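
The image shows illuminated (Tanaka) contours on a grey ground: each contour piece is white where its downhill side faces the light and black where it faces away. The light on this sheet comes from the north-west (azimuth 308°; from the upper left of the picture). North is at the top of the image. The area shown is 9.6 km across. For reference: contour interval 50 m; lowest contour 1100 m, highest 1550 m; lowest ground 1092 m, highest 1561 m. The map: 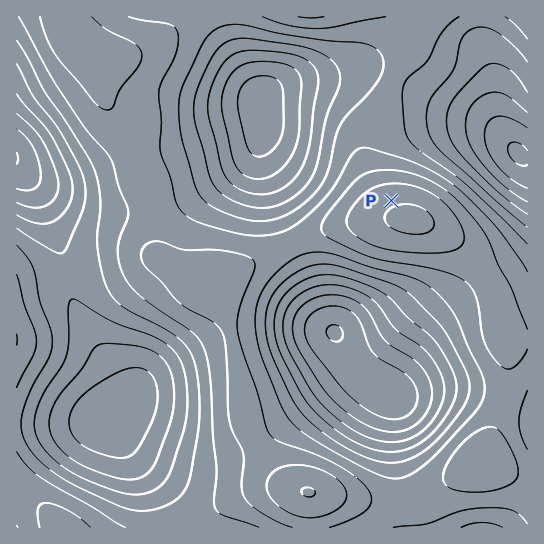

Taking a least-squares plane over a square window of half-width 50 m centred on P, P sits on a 5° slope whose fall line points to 343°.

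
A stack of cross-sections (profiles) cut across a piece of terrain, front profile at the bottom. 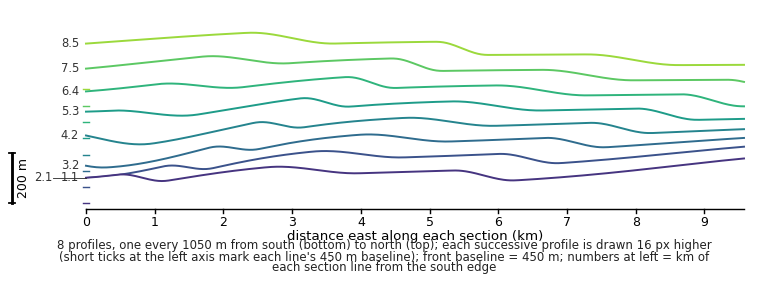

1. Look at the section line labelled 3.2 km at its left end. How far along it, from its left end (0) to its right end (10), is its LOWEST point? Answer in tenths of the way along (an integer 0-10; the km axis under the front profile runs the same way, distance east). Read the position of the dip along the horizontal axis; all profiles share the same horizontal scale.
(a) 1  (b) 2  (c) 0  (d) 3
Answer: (c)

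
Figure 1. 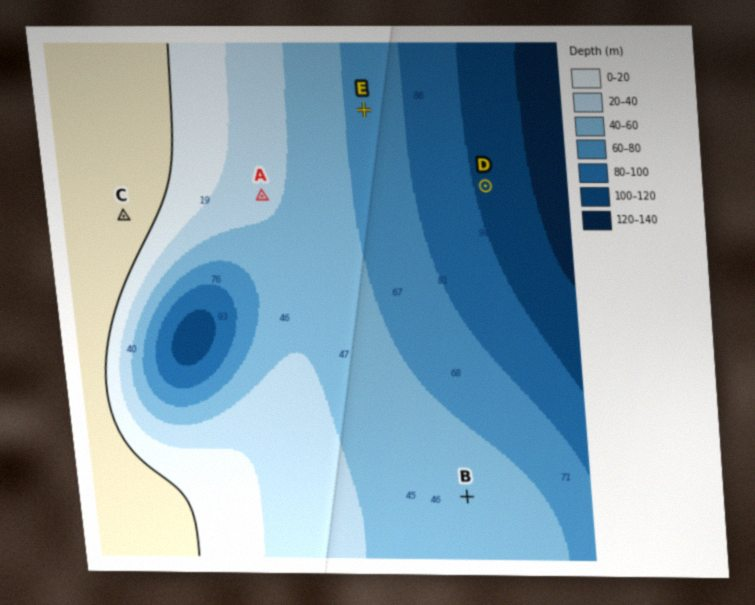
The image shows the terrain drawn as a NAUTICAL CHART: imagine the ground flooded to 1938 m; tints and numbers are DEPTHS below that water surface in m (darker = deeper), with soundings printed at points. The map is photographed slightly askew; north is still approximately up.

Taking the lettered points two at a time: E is below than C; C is above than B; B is below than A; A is above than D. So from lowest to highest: D E B A C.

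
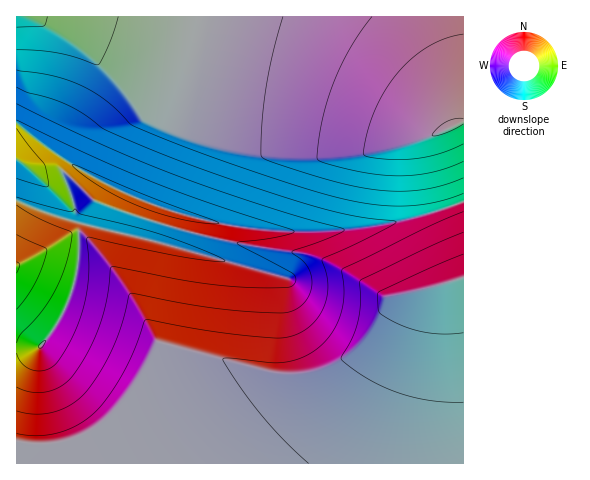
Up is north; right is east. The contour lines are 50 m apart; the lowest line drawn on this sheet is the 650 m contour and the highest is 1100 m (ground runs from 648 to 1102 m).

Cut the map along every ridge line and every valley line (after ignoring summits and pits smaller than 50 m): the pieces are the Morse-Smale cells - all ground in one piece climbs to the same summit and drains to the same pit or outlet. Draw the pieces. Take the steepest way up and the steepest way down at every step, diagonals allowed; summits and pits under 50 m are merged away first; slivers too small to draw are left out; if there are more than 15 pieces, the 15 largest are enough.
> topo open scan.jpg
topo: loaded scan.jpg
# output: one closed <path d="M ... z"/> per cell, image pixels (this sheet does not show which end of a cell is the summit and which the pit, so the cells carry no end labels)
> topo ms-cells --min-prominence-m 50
<path d="M463 202l-31 11-36 9-73 10-38 0-39-4-33-6-45-12-10 32-76-18-3 6 0 27-3 22-16 40-21 28-23 2 0 114 447 1z"/><path d="M463 16l-266 0-5 34-15 56-35 93-4 0-19-8-48-26-6 7-1 6 10 28-1 15 85 21 10-32 45 12 33 6 39 4 38 0 73-10 66-19 2-2z"/><path d="M196 16l-179 0-1 108 60 44 43 23 22 8 29-70 11-34 14-55z"/><path d="M19 202l-3 0 0 146 11 0 12-1 7-7 20-33 12-40 1-37 2-6-39-12z"/><path d="M18 124l-2 1 0 76 26 11 31 9 1-15-10-28 1-6 7-7z"/>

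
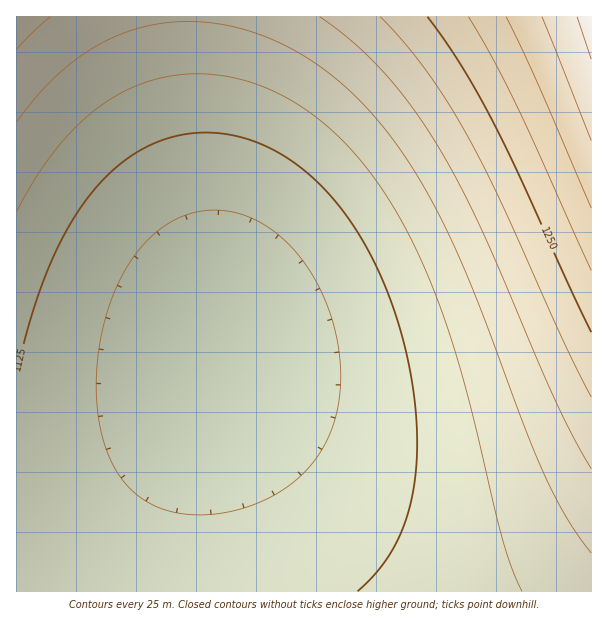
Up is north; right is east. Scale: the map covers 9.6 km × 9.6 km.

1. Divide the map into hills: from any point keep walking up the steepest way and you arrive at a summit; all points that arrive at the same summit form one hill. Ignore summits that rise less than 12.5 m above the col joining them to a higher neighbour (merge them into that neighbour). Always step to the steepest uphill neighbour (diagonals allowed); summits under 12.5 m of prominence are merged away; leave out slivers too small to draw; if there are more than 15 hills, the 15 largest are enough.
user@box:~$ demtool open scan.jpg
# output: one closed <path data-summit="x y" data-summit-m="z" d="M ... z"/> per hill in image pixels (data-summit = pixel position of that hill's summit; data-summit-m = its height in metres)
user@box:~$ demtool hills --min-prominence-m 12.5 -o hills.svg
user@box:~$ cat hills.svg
<path data-summit="591 17" data-summit-m="1360" d="M591 16l-404 1 0 37 6 84 9 74 18 111 2 28-12 27-20 29-15 18-44 41-23 15-28 13-26 8-38 4 1 86 575-1z"/><path data-summit="17 17" data-summit-m="1212" d="M186 16l-170 1 1 488 28-1 35-10 28-13 23-15 16-14 37-38 21-28 13-26 4-9 0-15-20-124-9-74-5-54z"/>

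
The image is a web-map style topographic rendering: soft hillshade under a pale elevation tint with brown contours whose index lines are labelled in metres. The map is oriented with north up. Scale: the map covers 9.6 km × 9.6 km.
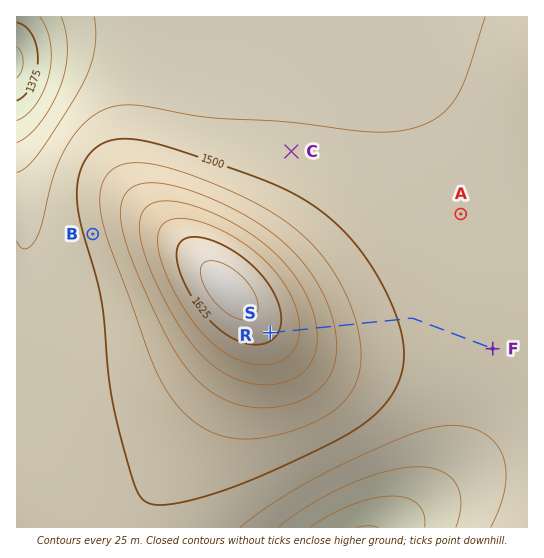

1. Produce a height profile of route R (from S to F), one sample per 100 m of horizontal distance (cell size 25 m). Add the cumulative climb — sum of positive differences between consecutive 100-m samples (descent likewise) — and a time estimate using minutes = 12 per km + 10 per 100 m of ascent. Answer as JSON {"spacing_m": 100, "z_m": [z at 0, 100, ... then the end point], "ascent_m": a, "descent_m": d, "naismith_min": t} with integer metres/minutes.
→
{"spacing_m": 100, "z_m": [1632, 1628, 1623, 1618, 1611, 1604, 1597, 1589, 1581, 1573, 1566, 1558, 1551, 1544, 1538, 1532, 1527, 1522, 1517, 1513, 1510, 1507, 1504, 1502, 1500, 1498, 1497, 1496, 1495, 1494, 1494, 1493, 1493, 1492, 1492, 1492, 1492, 1491, 1491, 1491, 1491, 1491, 1491, 1491], "ascent_m": 0, "descent_m": 141, "naismith_min": 52}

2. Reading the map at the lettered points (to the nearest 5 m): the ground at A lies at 1485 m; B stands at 1510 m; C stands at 1480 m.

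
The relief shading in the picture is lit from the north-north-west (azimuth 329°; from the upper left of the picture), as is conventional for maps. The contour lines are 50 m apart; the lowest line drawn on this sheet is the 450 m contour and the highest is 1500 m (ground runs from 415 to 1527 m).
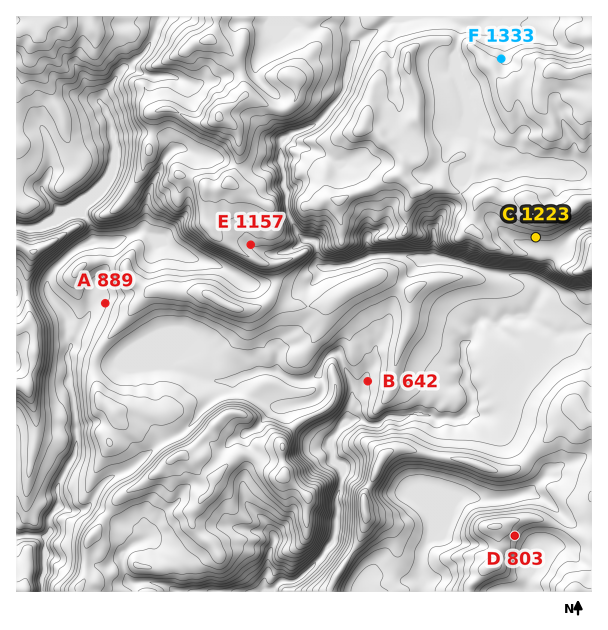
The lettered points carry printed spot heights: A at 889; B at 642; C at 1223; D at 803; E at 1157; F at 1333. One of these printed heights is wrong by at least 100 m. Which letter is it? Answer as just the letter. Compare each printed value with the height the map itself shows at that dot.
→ A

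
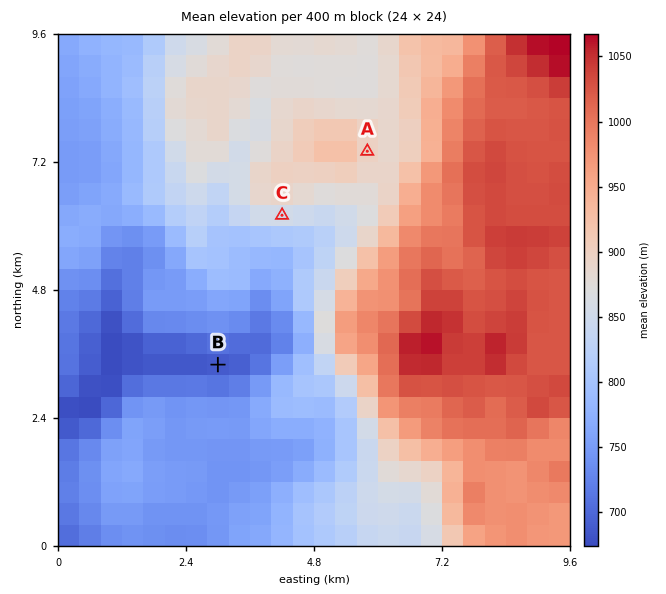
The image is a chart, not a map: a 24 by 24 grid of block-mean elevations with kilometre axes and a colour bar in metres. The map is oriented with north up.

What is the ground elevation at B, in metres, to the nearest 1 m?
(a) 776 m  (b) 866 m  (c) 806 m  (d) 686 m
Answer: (d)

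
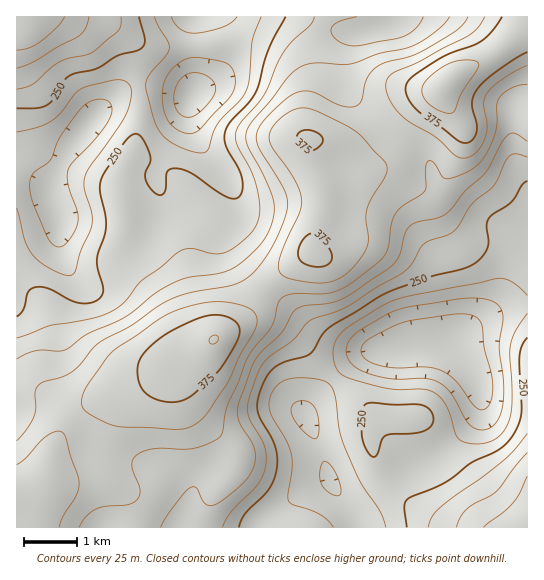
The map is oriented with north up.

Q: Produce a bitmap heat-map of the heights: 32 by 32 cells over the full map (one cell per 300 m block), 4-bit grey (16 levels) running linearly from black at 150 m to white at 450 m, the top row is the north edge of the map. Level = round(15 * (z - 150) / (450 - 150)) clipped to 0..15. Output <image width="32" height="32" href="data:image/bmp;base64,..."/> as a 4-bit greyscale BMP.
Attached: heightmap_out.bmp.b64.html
<image width="32" height="32" href="data:image/bmp;base64,Qk12AgAAAAAAAHYAAAAoAAAAIAAAACAAAAABAAQAAAAAAAACAAATCwAAEwsAABAAAAAAAAAAAAAAABEREQAiIiIAMzMzAERERABVVVUAZmZmAHd3dwCIiIgAmZmZAKqqqgC7u7sAzMzMAN3d3QDu7u4A////ALupmIiHd3ZUREQzNFZ3iZq7upmZiHd3VUQzM0VWZ3iJu7qpmZiIiHVDMjNFVVZnibu6qZmIiIiGVDI0VURFZniquqmZmIiIhlMzNVVERFVnmqqqmZmZmIZDM0VVVUQ0Vomqqqqqqph1MyNFVVVTIjWJmqq7u7uoZDIjRVVVQyE1iZqru7u7qXUzM0RERDIRNYmZqru8zLqFRERDMiIhETWIiJq7zMzLl1VUMhEREBE1d3eJq7zMzKh2VDIRAAASNWZneImrvMy5h2VDIREREjRWZmZ4mqu7qod3ZTMiIRIzVVVVZ4iZmqmZiIdUQzMzNFVERWZ3iIiZqqqodlVURERENEVmZnd3iau7uphmVVVEQzNFZmZmZniry7qodmZVVEMiRWZWZmZnmruqqXd2ZVQyIjVmVVZlZ4q7qqmIh2VVMiJFZlVVVVeKu6qpmYh2VTIjRWVVVVVXmruqqpmYh2UyI0VVVVVFaJq7qqqZmZhmMyI0VVRERXmru7qqmZqpdkMyI0VDM0aJu7u6qZqruohEQyI0QyI1eau6qZqrzMqIVVMiNEIRI1eaqZmavN26iGZUQzQyERJGiJiJmr3dypl3ZVREQyEiRXiIiJq83dy6iHZmVUQzM0Vnd3eImrzMy5mHdmVUMzNEZnZmZniavMyqmHdlQyIjNFZmZmZmeJvM"/>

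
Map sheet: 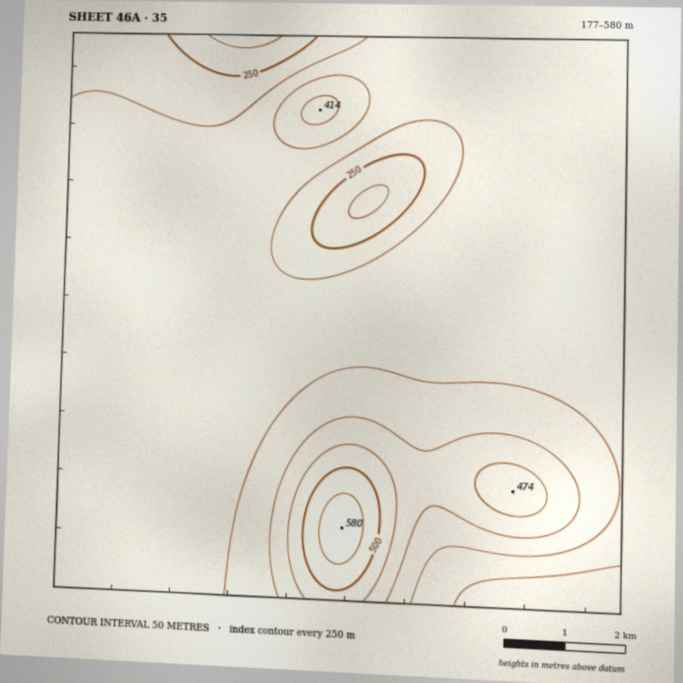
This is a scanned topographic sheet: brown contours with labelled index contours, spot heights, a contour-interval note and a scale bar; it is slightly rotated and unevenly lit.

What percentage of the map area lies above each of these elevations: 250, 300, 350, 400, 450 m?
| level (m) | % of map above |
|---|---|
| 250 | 97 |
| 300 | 87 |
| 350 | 22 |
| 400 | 11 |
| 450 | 5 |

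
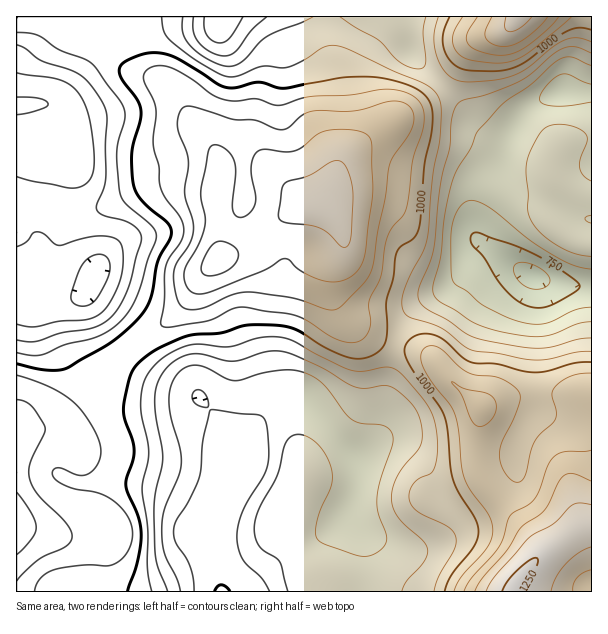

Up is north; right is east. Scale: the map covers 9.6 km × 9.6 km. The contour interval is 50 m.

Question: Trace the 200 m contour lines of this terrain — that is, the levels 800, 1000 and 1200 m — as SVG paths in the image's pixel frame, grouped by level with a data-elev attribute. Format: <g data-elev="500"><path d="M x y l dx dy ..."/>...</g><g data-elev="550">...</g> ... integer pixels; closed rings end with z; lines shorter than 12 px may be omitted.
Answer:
<g data-elev="800"><path d="M194 591l-3-22-5-11-10-15-2-13 2-9 13-20 10-22 2-11 2-30 7-27 2-1 46 5 5 2 3 5 3 27-2 18-4 10-20 33-4 14-2 13 2 12 4 11 18 18 8 13"/><path d="M203 407l-6-2-4-4-1-6 4-5 5 0 6 8 1 9z"/><path d="M591 307l-15 3-25 12-15 2-24-5-30-14-15-14-11-6-4-6-1-42 4-21 4-8 6-6 6-2 8 2 13 7 36 30 23 15 21 11 19 4"/><path d="M77 305l-5-3-1-6 10-29 5-7 6-4 6-2 6 1 5 5 1 9-2 9-6 11-6 10-4 4-8 3z"/><path d="M591 102l-21 4-15 0-12-2-4-5 2-6 7-9 7-7 6-3 8 1 22 9"/><path d="M17 97l21 1 8 3 2 3-2 3-7 3-22 5"/><path d="M243 17l-13 21-5 4-6 1-7-3-5-5-3-8 0-10"/></g><g data-elev="1000"><path d="M128 591l9-27 4-27-2-19-12-26-1-7 1-8 6-18 1-9-2-10-7-21-1-12 5-26 4-12 7-7 12-10 30-14 13-4 26-1 28-8 27 0 15 3 11 5 25 16 24 9 15 0 14-8 4-5 2-7 0-36 7-24 3-24 5-8 13-8 6-13 4-60 8-42 0-13-4-11-7-7-10-6-16-5-17-4-36 1-57 10-7 0-20-6-28 6-11-3-37-24-17-7-10-1-9 0-21 9-5 6 0 7 17 24 4 12-1 11-8 30 0 19 2 15 7 14 26 22 4 9-1 8-13 24-7 36-9 16-21 20-15 11-37 22-9 2-12 0-30-6"/><path d="M591 362l-18 1-28 9-15 0-33-8-20-1-7-1-9-6-17-16-12-6-7 0-8 1-6 3-5 6-1 9 4 10 30 42 5 11 3 13 3 36 3 14 5 13 17 26 3 10 0 8-3 9-23 30-7 16"/><path d="M450 17l-7 18 0 9 2 7 4 8 6 6 7 4 8 1 27 1 15-3 15-7 27-22 13-8 12-3 12 2"/></g><g data-elev="1200"><path d="M551 591l5-13 9-14 13-11 13-6"/><path d="M591 505l-10-2-8 1-20 20-23 13-35 39-9 15"/><path d="M204 275l5 1 7-1 14-6 5-5 3-6 0-4-1-5-6-4-7-3-6 0-5 2-6 8-5 12-1 6z"/><path d="M341 246l3 1 3 0 3-7 3-48-2-12-4-12-5-6-6-2-7 3-20 12-24 8-3 6-4 27 2 3 4 3 27 3 10 4 8 5z"/><path d="M506 17l-1 10 1 3 4 2 11-5 11-10"/></g>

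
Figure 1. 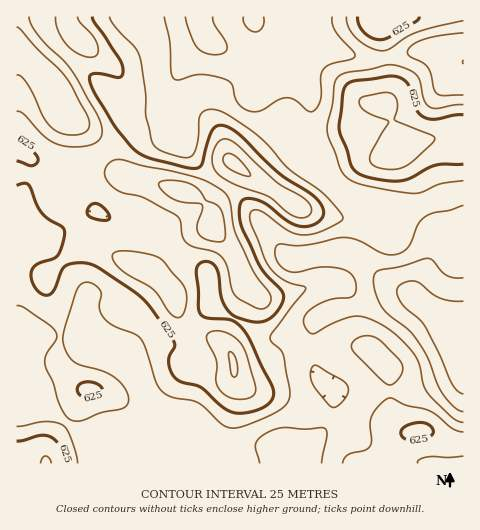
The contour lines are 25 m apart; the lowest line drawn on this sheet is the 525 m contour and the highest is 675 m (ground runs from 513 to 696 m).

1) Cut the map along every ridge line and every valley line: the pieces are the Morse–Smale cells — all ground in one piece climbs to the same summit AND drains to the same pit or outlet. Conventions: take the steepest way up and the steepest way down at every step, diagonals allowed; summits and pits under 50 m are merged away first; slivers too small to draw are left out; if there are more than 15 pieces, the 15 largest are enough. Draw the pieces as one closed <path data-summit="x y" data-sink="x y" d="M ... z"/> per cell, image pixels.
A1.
<path data-summit="66 112" data-sink="463 360" d="M319 16l-303 1 0 380 13 3 17 8 45 34 17 10 8 3-1 9 176 0 0-5 13-8 19-19 9-20 2-20-16-16-6-20 2-31 6-9 7-4 35-6 24-10 17-4 10 4 40 33 11-1 0-90-19 2-10 8 0-10-11-11-34-19-46-15-15-13-13-18-6-24 0-46-12-22-9-10 11-1 29-11-7-15z"/><path data-summit="402 148" data-sink="463 360" d="M332 49l-32 10-11 1 9 10 12 22 0 46 7 27 12 15 15 13 46 15 34 19 11 11 0 10 10-8 18-2 1-176-18-9-14-3-61 9-20-3z"/><path data-summit="418 432" data-sink="463 360" d="M403 292l-17 4-24 10-28 4-14 6-4 4-4 10 2 33 4 13 16 16-1 14-4 17-6 9-19 19-13 8 1 5 172-1 0-134-11 0-40-33z"/><path data-summit="377 19" data-sink="463 360" d="M463 16l-143 0-1 3 3 14 6 14 23 9 26 3 39-8 16-1 14 3 17 9z"/><path data-summit="46 463" data-sink="463 360" d="M21 398l-5 0 1 66 97-1 1-7-2-1-22-13-45-34z"/>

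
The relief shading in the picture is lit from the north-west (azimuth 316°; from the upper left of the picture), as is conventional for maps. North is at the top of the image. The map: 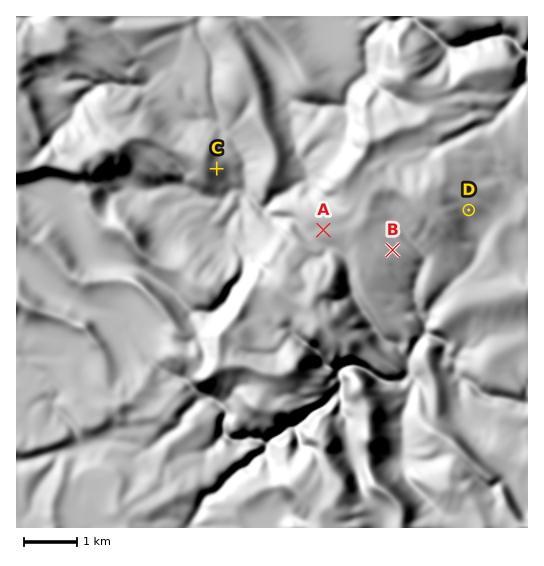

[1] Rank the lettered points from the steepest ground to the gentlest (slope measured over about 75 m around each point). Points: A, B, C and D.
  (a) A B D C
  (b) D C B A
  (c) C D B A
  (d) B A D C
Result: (c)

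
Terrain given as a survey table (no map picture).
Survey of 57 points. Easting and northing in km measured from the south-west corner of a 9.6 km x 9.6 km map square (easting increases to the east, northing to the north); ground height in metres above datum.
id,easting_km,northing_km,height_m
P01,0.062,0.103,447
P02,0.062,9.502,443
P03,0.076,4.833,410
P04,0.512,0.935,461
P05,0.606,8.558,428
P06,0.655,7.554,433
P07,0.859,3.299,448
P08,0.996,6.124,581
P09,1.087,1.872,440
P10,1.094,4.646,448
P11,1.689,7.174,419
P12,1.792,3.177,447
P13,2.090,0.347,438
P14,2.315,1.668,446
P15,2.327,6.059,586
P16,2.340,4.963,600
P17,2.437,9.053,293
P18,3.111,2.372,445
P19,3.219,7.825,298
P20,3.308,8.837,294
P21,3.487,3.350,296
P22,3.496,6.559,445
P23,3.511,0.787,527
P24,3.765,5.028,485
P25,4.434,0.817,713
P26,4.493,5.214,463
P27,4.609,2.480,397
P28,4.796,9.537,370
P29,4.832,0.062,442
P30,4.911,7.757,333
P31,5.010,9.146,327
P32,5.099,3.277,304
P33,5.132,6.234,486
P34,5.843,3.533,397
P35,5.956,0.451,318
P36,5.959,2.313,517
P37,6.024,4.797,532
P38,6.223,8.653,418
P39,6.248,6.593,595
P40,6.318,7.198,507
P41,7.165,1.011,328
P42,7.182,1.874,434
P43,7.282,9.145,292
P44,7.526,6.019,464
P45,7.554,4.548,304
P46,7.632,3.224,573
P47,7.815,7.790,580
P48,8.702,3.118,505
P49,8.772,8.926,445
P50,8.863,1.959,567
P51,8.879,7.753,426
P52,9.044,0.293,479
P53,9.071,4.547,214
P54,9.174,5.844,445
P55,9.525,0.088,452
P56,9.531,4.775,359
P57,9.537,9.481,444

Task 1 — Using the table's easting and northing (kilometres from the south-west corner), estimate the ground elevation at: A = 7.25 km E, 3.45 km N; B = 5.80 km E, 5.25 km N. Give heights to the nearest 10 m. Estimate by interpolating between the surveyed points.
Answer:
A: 440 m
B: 580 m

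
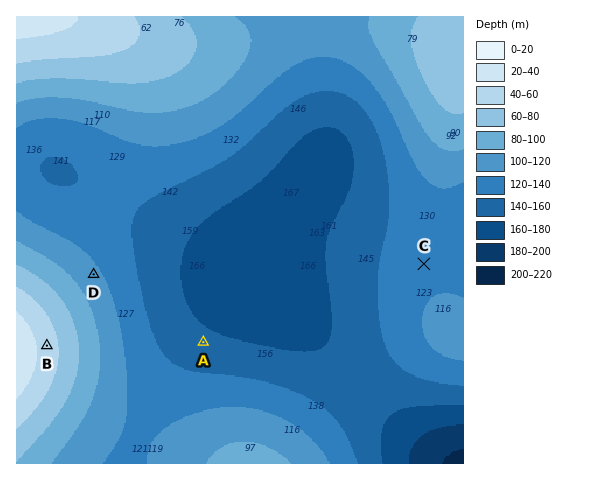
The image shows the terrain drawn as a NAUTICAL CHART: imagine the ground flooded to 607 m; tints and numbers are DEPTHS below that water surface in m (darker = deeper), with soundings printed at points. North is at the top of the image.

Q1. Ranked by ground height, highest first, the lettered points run B D C A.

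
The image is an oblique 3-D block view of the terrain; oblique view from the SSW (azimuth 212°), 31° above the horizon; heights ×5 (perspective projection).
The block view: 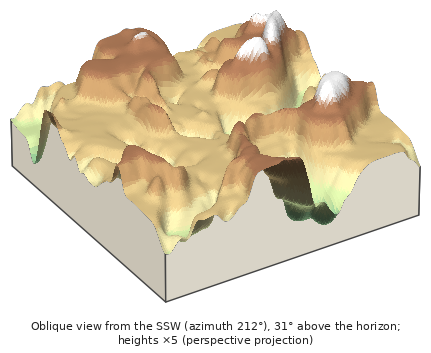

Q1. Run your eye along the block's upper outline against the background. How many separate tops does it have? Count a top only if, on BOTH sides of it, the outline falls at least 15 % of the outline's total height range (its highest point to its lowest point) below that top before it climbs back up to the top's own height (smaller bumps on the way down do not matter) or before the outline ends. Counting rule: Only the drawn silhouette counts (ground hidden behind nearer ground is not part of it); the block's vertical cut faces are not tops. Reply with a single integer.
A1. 2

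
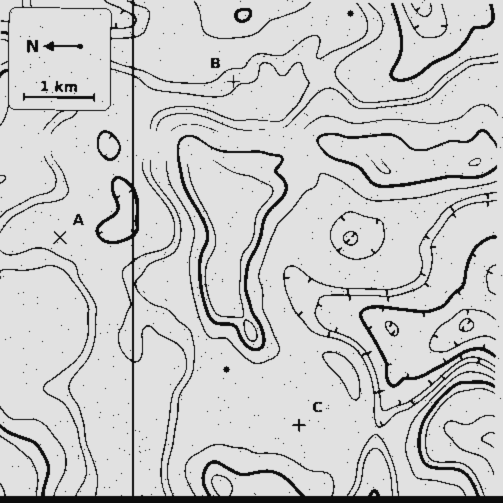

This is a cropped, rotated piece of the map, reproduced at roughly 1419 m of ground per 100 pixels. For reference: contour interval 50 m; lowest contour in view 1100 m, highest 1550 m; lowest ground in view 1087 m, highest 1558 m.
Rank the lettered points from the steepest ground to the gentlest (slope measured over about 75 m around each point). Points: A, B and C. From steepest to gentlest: B A C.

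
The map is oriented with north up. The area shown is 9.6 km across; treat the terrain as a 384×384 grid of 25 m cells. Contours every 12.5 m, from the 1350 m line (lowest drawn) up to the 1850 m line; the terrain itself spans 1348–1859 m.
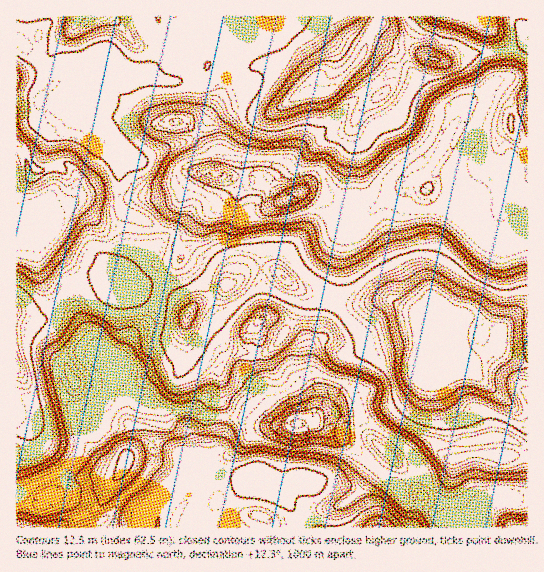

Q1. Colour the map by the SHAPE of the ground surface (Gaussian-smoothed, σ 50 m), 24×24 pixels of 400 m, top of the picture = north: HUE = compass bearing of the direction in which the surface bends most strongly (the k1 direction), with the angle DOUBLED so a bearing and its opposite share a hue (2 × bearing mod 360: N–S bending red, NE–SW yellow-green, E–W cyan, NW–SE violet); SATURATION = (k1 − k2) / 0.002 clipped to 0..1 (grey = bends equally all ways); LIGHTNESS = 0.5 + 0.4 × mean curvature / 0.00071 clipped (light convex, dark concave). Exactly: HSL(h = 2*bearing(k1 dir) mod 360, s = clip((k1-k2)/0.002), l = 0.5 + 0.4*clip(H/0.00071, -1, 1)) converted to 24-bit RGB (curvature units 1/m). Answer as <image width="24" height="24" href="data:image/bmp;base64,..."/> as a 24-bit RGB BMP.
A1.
<image width="24" height="24" href="data:image/bmp;base64,Qk32BgAAAAAAADYAAAAoAAAAGAAAABgAAAABABgAAAAAAMAGAAATCwAAEwsAAAAAAAAAAAAA6cEIsnwO/1Xl8iphDEVH1cWzjoeAZ3mBiYyAjHeIjotWZ0w2gZ9eepV3MbdiLEGnYN5c4uy69ACQKgkYeWtacYF6ANWqm/8vf4VCZXpaRUcxrj87u/8kAHovz42uj3iHjY5yaGWCnICbgIylf4yMjnd7xXBsC2U1VOZcfwcSniQxti6pjKAlX3BJYmw6ZWYxjbkWD1ILGXCjpI7c27K9H/y+EnJywH54coeEeYiVi4WkhIqVgIeol6LE0+LshJLbbyk+fzMxTJxgOwov9+nUQyCF6EiDN+O3yZnV89jsBlxpF4NU7LHk8NvfAAIz1OzdlIzDptnRAM/ZlLr4ba/tq3HnzkRnnhNKkztymufHLQYgW/+bf9Gwf3rZlp7Gll2+fJmK3uzHJhJoX3hjEGER25wULnfEp3QkT8tS06RZbBtDbrUCHiwHIyoJSAsOv2ZElctJMwAJUPC6Yb9mk6RbfpxAfoAxiZ5Mb3OI1fG8Jgw3cYB2YIt/mJpbbDw3SVUCUDcJ1s8gP29Izn+bzhWEHVQVFSkbqtJQSwuK1vXytidIq61KLpgqUD0pkGIfYOWuf7lelO0crDO4WoWZdn+Ck11/ZBFd8e3aLLfQqOE/RXeVTnBcwHS7xZLdP2SwXbQvKycIzk0Axuy4s7TR2YDSNlnhz/ziQBxBhdyORwxqabx9g12Af3Z+TR9Ia9tPnruMsomw18eObCN+vnlJMnY4cV1JnBlmZYP1pNz0EUas7vDXgoCDiYCVi6+xxFNmQbfInT1wsyBIHWsxX3RzfCAmGWKmvN/Fnm5ZX5Ndp5GASZvQrFva8JvQNFqPPtvdw5J1dmyDLyhiytl/hoOAhIl/anWEtpiQb8BxPEZtx5y4y023JwwbhO6AL5qaWKhT62m5JNl4l451sJYkCCsi6XZdk0aZQIqOfLN5a0xWPlWIqcKTgoWAioWBcJaclrzR2Yanf0y1jHKo0kvCl7fkjKexjoekbYiTJ7GJ/p7RqTxuwnNeTRi0SdJpeamgfIyhYWWUmWnNjNviupfBip2jhsTSwd/lLCp72Edae73fziXXtYqbfIOKgIGDgoaFfI2MZoeXg2RLv4XRt4zKTUOIoeDFV2aygqm/hnbLQJeBl7hnR2Sb1erWkjRHoLYmSVbky6TgZioZIFdU2I2fmouHgYOHhX99lZNxPXBwnHJzX6Ron4F1UF+btZRReNN3LYqPIz9b4Y/YuWW3VaFRk28sd+SIohaZJRgOTnEZgIJ8PW1jLqSq17Kwp16Mj3JzpYF+apvDSqjTtMLifIHr2MryvLzu9OPXKBk3XGxPGlAkjslop4HN2uTv0xZBYi5Jf3Z1fIF4foB6dnZ8IWdYyio9xpV5eq2jhNmxaEO3akYqcHsaTEUWHlUFliIk8Tc2j0WDgXx9ZH9waYBBQmMofGgcdzpAf3Z/h4SAfoF8knBKU3JTY4JTHy815taNfJRLl785MShHqnJrgYu2WpWS2IFpGTMAMTMAxZF4g31meIVrdYh2b5FuiFtzhn98fXl8goV+hXiBzo6fi0KycjKjaiUwl+GIr3yO2thLHlFIdY4XKhoJwK09Z05A1ovYDXrbiFQfonApPKcWT3xbdYFnZH6Tin9/hn+GfIJ/Zlt+hxIy7LlNDhpMs+jNf5iPhZmX9NbwaBzpSJS5XHvAlUg2fmghN0gY2Q1GFqHmz+jq89jnC0odMG0tXoN2knaChX6Fkm1sVj97g/PDoMrOipvKfpKTg4l/eNpsKVAYrC9z3FesbzBup37Ivp7fYIjXId3OeK2XsHV4Y5KB56zrcvi3MHN+WX+BhnqBnVifaBa10+KifYl8gIJ7gHl5iYV71WtWWCIiNDkZSXYoWHyyhb60e0P4/M/uR5khVKQWHHRAtGeDVoVd8tPBCSYqW3xzdYV0WYeVWBuH5M2zkIGDeoKBe4KEg3yEnYCYpojJn5rYmKDMWqGtfpB7KmNW3Vq17sLv7dHxD5XhKXtNw4Ogr2CL81+1DjEJJGQYWnxwJTt5b/BLeol4iHyEfIN9fYB/fYKMgH+IgXuBg3+EhH6Ke4SGeICDHVdH0pGCx5HK6Z3NRcjLOX9Ech9e/3ZrzNX/5X36GCwHDioJhqihbaN8WY/hypjTlri7iiKYn5VzfX+BfoOBgn1/fIB+e4F9Y359OH5HqFBgoXGO5rGzPpuZDZ/ml/qm4Cq/yN775Mz/oJ7wgpC967zDBi0ZTZUssitax05Mgo+BdnSIg358f4ODfY+Of4WXkHCPb39sNHJMNZbB7rfO2PLxJIXBGfbZ534AMhAHLgUj4ezA"/>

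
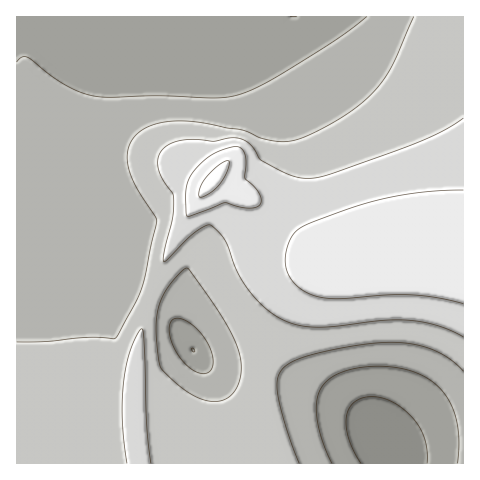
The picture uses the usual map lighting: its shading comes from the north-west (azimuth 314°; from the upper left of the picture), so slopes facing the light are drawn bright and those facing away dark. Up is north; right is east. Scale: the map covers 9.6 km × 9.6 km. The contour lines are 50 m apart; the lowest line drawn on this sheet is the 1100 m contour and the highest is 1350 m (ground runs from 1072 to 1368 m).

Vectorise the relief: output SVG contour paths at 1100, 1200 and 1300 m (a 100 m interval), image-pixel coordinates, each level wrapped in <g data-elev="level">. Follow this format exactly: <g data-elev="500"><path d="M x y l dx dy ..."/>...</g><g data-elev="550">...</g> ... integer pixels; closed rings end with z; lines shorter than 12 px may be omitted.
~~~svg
<g data-elev="1100"><path d="M361 463l-7-12-5-12-3-12 0-10 3-8 5-6 8-5 9-1 12 1 10 4 11 8 10 10 7 10 4 10 2 12 0 11"/></g><g data-elev="1200"><path d="M299 463l-14-40-8-33 0-9 2-7 5-6 7-5 20-8 31-7 32-5 24-1 20 3 17 6 16 9 12 11"/><path d="M207 401l-14-6-17-12-15-14-2-9-3-33 3-22 11-20 11-13 6-4 20 26 19 29 10 21 5 17-1 18-7 14-11 8z"/><path d="M414 17l-22 49-17 24-13 13-15 11-41 22-15 5-15 0-16-3-19-8-40-7-18-2-25 2-11 4-8 5-6 7-4 8-2 10 1 9 7 19 20 32 2 5-15 66-24 47-5 4-25-2-41 4-30 1"/></g><g data-elev="1300"><path d="M187 216l3 0 34-13 24 5 8-1 4-3 1-4-2-7-14-15 1-20-5-10-7-1-17 5-11 7-12 12-5 8-3 9z"/><path d="M463 190l-37 2-37 6-32 8-44 16-12 6-8 7-6 11-2 14 2 12 7 11 10 8 14 6 22 2 46-4 25 0 26 3 26 6"/></g>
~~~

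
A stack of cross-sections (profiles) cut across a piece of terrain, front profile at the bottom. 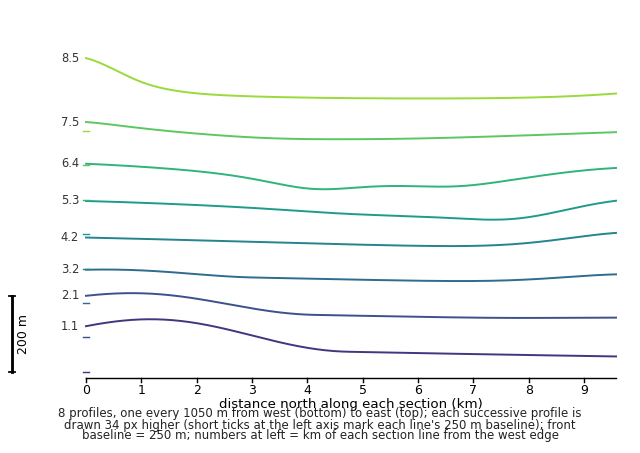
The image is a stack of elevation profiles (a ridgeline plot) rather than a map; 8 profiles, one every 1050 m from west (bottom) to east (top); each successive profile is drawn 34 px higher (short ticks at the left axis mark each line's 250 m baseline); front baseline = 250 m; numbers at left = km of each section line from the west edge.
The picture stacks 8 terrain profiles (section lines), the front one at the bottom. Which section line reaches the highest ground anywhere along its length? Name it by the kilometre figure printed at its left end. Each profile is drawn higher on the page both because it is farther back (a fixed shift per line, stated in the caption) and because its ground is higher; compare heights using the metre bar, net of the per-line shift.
8.5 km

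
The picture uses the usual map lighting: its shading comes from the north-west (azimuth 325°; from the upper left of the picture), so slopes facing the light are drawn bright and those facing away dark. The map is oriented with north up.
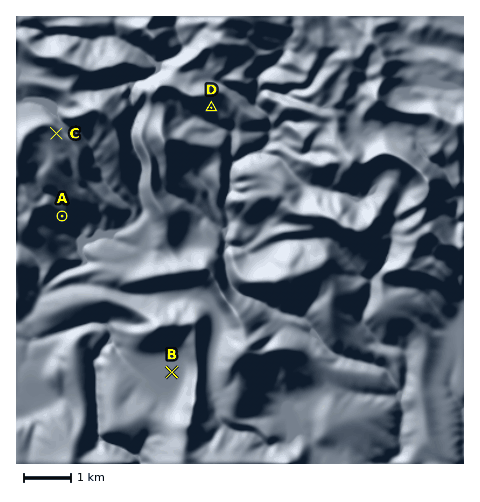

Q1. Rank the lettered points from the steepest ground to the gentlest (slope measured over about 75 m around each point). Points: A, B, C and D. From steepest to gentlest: A D C B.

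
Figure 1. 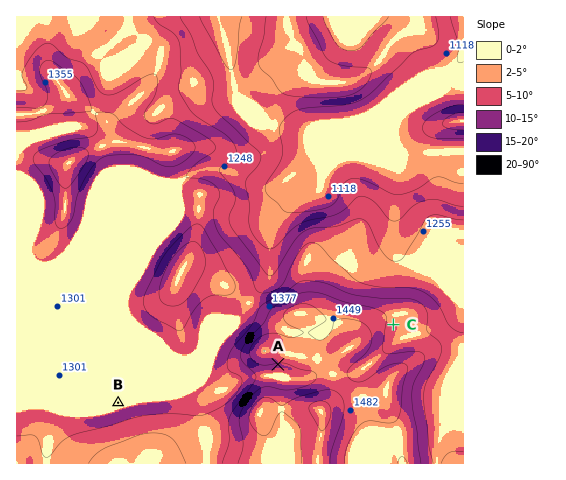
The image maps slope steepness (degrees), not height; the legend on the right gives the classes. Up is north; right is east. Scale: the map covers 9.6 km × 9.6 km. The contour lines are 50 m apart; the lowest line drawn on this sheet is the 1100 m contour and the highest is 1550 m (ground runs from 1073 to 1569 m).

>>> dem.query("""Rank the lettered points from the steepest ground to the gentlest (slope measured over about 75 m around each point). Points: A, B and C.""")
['A', 'C', 'B']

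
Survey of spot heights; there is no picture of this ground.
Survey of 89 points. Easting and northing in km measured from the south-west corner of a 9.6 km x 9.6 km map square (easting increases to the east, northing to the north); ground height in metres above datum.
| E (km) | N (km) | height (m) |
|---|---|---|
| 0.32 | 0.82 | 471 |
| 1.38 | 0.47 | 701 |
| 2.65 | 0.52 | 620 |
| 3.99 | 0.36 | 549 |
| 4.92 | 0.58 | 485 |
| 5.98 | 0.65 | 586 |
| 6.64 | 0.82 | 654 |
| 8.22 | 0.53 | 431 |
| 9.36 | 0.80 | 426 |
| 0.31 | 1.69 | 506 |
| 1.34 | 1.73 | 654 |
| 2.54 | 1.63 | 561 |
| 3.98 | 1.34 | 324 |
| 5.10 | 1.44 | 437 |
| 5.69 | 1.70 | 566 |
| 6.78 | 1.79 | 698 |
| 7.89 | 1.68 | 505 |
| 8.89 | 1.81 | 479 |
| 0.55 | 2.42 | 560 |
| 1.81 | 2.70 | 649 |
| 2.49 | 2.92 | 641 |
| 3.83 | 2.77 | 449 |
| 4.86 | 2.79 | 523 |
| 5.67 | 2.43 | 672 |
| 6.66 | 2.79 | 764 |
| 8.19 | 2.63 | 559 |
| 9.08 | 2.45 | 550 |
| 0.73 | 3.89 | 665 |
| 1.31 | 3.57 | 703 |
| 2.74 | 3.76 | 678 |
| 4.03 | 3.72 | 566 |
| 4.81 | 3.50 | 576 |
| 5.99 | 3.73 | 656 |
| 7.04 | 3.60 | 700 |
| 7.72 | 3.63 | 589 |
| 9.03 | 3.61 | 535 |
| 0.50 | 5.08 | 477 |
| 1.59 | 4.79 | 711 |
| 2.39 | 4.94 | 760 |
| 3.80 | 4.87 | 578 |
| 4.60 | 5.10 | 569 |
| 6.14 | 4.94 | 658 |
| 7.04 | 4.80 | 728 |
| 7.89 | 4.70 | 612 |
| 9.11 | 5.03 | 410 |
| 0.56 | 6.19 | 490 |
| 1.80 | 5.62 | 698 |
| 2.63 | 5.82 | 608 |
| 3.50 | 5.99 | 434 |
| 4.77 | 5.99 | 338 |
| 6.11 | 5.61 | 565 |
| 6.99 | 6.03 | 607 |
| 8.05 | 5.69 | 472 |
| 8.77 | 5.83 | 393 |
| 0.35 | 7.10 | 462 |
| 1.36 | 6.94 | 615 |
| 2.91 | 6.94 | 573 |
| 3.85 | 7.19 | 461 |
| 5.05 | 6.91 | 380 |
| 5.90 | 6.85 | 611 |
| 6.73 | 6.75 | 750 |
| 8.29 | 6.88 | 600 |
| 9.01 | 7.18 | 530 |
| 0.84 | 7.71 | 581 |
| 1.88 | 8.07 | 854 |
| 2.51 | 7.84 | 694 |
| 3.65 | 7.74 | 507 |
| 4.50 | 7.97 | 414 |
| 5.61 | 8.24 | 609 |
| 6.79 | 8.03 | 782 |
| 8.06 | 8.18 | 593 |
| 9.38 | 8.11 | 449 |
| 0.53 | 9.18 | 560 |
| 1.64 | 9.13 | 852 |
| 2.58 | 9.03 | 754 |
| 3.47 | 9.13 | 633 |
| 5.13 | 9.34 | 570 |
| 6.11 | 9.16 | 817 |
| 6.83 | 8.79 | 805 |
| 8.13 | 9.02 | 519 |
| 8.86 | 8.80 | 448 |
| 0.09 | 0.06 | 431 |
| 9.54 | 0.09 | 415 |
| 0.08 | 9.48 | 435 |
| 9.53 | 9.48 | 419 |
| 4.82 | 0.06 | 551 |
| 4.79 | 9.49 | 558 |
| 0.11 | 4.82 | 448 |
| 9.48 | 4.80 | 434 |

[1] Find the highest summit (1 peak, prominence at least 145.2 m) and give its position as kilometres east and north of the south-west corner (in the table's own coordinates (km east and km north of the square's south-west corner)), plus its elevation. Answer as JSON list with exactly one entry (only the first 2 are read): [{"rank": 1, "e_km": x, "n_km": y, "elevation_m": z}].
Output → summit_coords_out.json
[{"rank": 1, "e_km": 1.74, "n_km": 8.41, "elevation_m": 887}]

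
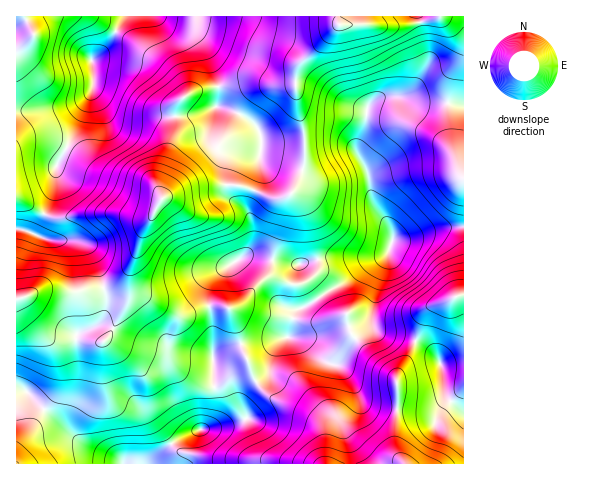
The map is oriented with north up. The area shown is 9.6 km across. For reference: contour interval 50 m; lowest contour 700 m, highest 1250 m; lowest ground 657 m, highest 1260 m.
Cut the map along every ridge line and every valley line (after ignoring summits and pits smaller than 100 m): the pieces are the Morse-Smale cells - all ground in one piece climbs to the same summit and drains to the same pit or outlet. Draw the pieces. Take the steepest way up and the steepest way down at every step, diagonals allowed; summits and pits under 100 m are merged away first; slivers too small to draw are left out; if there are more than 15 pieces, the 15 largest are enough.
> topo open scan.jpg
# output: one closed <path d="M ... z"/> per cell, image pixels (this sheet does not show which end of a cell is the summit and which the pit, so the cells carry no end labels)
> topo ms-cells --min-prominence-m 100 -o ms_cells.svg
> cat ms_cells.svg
<path d="M158 16l-142 1 0 211 33 12 29 1 13 9 7 15 7 25 1 21-4 9-5 5-17 7-4 7 25 4 4-3 7-8 17-34 0-25 12-37 21-38 25-10 17-3 34 0 15 5 7-16 1-38-3-9-14-11-12-6-15-4 2-8-1-16-14-35-9-11-23-8z"/><path d="M463 16l-24 0-6 4-34 6-59-2-40 39-4 10 0 22 8 36 0 35-9 23-7 7-5 2-12 0-14-7-4 1-5 12 0 9 5 14 0 15-9 14 12 0 43 8 15-4 25-4 42 0 7-4 5-11 0-6-20-33-5-28-11-22 9-29 1-15 8-8 9-4 18 0 19 6 23 0 19 4z"/><path d="M130 273l-2 28-21 38-6 4-25-3 2 45-10 40 5 10 18 14 20 7 12 8 25 0 18-16 20-13 15-6 27-3 16-6-2-24 3-6 11-8-12-29-12-40-4-5-13-3-13 3-20 8-6-1-39-23-4-5z"/><path d="M238 185l-45 1-31 12-21 38-11 34 0 10 7 12 43 24 27-10 11-1 10 3 7 14 6 24 11 28 3 7 3 0 10-7 6-24 4-8 11-6 3-17 6-10 10-4 42-27 18-15 17-7-46 0-25 4-15 4-43-8-13 2 10-16 0-15-5-14 0-9 6-14z"/><path d="M388 253l-5 5-15 5-18 15-42 27-10 4-6 10-3 17-9 4-6 10-6 24-12 8 4 6 13 11 35 15 10 9 6 16 2 25 78-1-9-14 0-28 3-10-2-33 13-22 6-15-11-4-22-4-8-5-2-6 1-17 14-43z"/><path d="M438 16l-280 1 14 11 20 6 10 9 16 39 1 16-2 8 15 4 12 6 9 7 7 9 0 42-6 16 17 8 12 0 9-5 3-4 10-31-1-27-8-36 0-22 4-10 40-39 59 2 34-6z"/><path d="M402 96l-23 2-8 4-4 6-1 15-9 29 11 22 5 28 15 22 5 16 19-2 27-10 24-1 1-121-20-4-23 0z"/><path d="M256 382l-7 5-7 9 2 24-16 6-27 3-15 6-20 13-17 15 176 1-1-25-6-16-10-9-35-15z"/><path d="M17 228l-1 71 5 0 9 20 15 15 14 6 16-1 5-7 17-7 8-10 1-21-8-29-7-15-13-9-29-1z"/><path d="M463 227l-30 3-21 8-16 1-4 3-20 69 0 11 5 9 39 11 8-28 7-8 33-12z"/><path d="M417 342l-21 36 0 75 9 11 58 0 1-99-23 0-4-8-10-10z"/><path d="M19 298l-3 2 0 89 11 3 16 17 13-16 2-9-1-28-4-10-29-34z"/><path d="M46 410l-6 3-10 20-12 14-2 5 1 12 105-1-4-4-24-9-16-9z"/><path d="M463 295l-32 11-7 8-8 25 2 4 12 7 14 16 20-2z"/><path d="M46 334l-2 1 9 11 4 10 1 28-5 14-9 12 17 13 12 13-5-16 10-35-2-45-17 0z"/>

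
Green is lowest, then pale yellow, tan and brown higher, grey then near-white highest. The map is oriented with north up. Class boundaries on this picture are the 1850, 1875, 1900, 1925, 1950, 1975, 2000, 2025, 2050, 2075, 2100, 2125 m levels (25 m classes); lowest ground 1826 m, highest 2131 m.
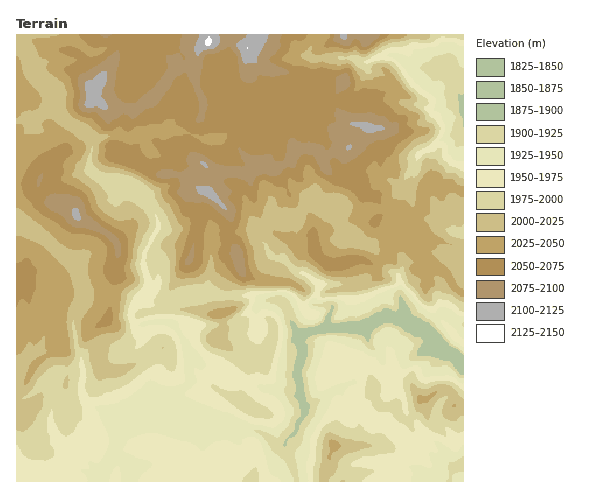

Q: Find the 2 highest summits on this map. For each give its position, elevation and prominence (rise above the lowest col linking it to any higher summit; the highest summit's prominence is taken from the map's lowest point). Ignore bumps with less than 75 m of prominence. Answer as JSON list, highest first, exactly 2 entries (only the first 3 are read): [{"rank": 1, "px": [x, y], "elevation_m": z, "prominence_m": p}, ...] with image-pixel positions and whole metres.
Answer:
[{"rank": 1, "px": [76, 214], "elevation_m": 2105, "prominence_m": 93}, {"rank": 2, "px": [334, 444], "elevation_m": 2033, "prominence_m": 111}]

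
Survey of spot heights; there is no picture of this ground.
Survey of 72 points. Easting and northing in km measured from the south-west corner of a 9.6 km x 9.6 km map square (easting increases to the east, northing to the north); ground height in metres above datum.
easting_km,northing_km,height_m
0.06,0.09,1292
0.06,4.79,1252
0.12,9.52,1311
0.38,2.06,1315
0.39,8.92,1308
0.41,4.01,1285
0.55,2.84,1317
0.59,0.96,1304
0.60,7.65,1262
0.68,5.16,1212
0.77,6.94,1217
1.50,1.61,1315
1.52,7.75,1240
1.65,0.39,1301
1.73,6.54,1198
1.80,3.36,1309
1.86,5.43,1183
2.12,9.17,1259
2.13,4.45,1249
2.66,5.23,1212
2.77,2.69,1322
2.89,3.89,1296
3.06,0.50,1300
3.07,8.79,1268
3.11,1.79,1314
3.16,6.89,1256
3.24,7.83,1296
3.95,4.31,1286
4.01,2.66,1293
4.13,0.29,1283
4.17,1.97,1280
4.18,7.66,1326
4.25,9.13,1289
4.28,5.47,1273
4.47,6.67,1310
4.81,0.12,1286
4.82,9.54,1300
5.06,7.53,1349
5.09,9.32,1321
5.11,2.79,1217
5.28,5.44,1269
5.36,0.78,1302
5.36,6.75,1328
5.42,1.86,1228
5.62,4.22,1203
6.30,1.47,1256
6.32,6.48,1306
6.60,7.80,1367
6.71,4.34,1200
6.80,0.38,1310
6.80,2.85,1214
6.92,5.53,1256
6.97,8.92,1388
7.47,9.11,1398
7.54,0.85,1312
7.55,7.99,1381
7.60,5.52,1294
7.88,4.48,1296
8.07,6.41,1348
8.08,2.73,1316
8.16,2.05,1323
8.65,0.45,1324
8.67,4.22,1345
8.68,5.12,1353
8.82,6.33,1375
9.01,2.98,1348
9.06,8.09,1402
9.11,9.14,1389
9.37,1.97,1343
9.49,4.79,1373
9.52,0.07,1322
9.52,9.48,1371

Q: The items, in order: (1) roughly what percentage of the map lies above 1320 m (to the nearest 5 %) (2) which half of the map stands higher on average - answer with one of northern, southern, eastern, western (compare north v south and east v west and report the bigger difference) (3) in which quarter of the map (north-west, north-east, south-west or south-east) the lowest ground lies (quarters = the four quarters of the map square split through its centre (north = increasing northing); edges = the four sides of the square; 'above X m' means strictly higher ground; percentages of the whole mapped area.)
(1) Roughly 30 % of the ground is higher than 1320 m.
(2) The eastern half stands higher on average than the western half.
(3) The lowest point lies in the north-west quarter of the map.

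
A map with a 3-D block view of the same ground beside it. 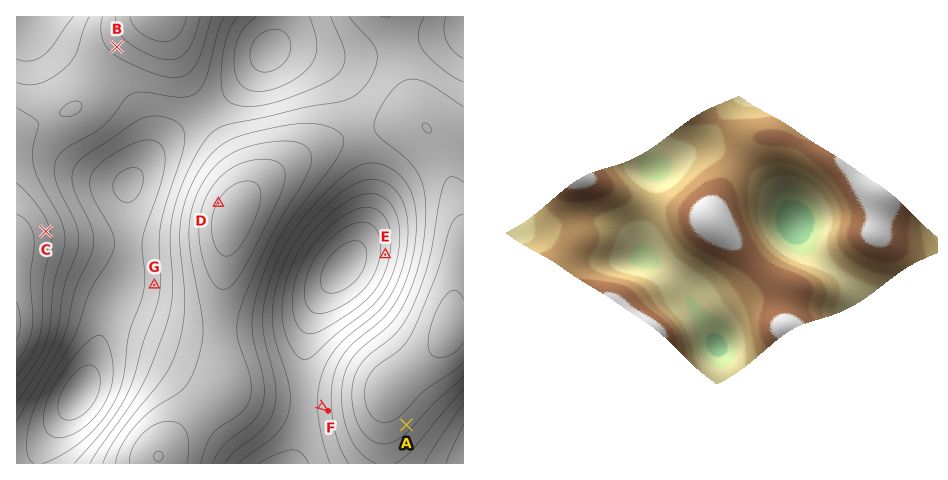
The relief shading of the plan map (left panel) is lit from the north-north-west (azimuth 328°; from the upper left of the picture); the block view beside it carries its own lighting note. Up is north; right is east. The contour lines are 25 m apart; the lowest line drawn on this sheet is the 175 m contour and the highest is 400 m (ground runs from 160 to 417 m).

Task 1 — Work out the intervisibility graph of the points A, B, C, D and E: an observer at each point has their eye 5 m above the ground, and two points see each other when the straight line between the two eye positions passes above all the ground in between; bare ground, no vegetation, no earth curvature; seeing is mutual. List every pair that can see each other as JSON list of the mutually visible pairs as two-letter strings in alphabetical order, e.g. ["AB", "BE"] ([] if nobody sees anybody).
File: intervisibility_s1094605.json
["BC", "BD", "CD"]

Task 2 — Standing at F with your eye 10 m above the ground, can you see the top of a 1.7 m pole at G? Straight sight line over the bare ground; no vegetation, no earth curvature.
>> no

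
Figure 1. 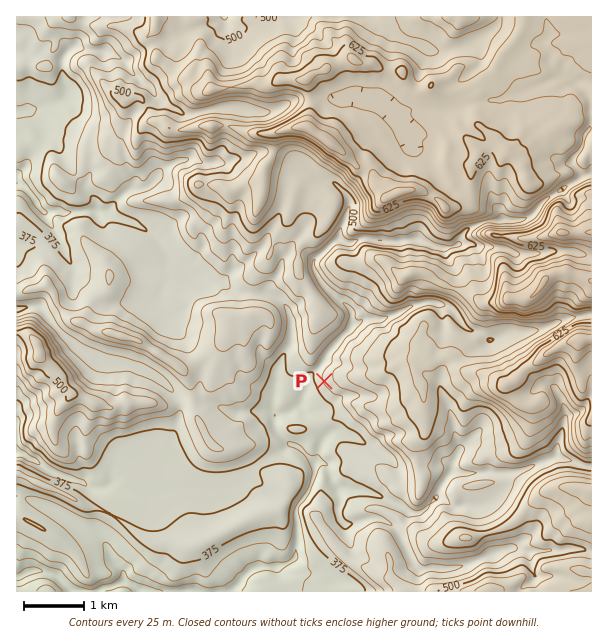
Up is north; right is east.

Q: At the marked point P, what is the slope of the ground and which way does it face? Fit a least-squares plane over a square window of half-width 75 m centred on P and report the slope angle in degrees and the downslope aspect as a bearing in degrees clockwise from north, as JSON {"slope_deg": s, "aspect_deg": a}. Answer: {"slope_deg": 9, "aspect_deg": 249}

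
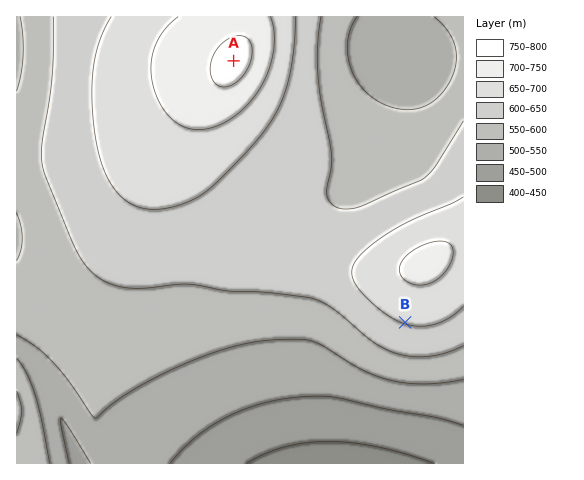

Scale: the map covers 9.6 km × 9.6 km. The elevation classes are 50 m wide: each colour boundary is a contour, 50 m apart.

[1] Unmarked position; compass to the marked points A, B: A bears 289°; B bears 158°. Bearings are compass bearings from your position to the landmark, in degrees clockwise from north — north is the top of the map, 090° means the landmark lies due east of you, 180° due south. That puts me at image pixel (310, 87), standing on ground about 610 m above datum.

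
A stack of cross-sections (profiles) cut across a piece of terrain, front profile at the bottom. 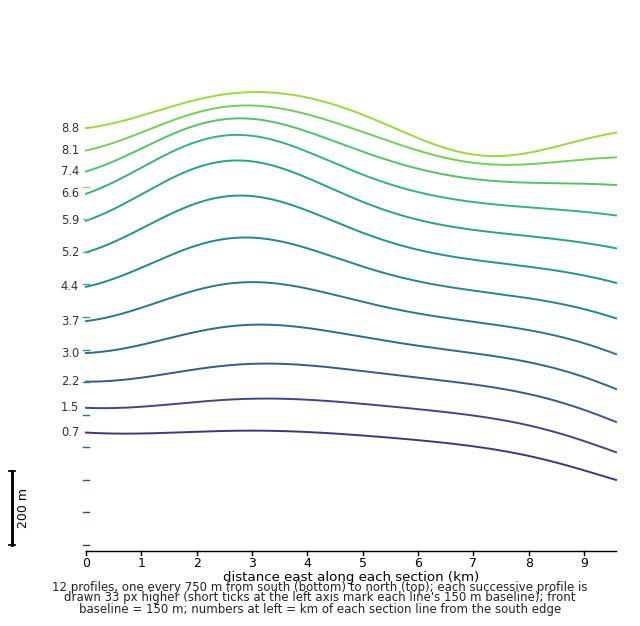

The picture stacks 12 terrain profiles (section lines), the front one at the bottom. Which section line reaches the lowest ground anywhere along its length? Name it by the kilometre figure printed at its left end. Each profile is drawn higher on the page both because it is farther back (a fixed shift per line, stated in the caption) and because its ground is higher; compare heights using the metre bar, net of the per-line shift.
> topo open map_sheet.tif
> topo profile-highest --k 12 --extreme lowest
8.8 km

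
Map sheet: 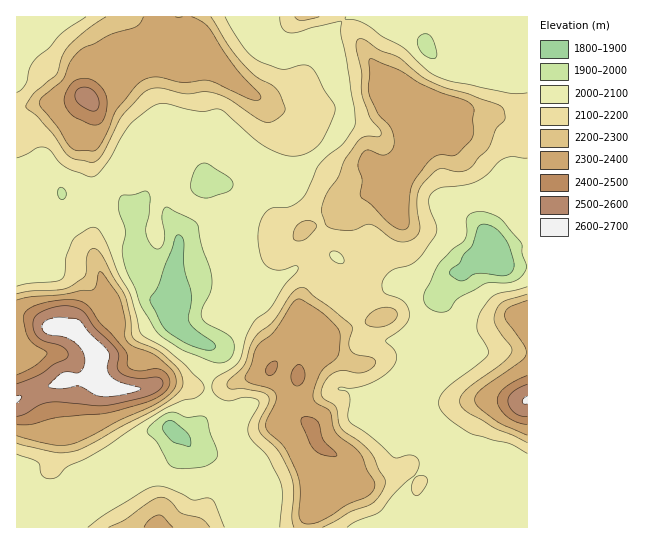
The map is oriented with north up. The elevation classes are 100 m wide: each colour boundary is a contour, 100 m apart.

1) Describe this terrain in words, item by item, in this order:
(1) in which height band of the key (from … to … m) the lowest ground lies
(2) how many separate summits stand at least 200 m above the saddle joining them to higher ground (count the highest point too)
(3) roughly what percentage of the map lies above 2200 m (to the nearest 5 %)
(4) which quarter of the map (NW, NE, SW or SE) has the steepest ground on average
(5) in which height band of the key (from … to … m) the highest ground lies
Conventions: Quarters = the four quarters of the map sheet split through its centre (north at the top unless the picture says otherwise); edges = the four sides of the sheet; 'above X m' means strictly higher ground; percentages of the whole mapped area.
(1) The lowest ground lies in the 1800–1900 m band.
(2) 6 summits rise at least 200 m above their surroundings.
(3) About 35 % of the map lies above 2200 m.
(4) Slopes are steepest in the south-west quarter.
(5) The highest point is somewhere between 2600 and 2700 m.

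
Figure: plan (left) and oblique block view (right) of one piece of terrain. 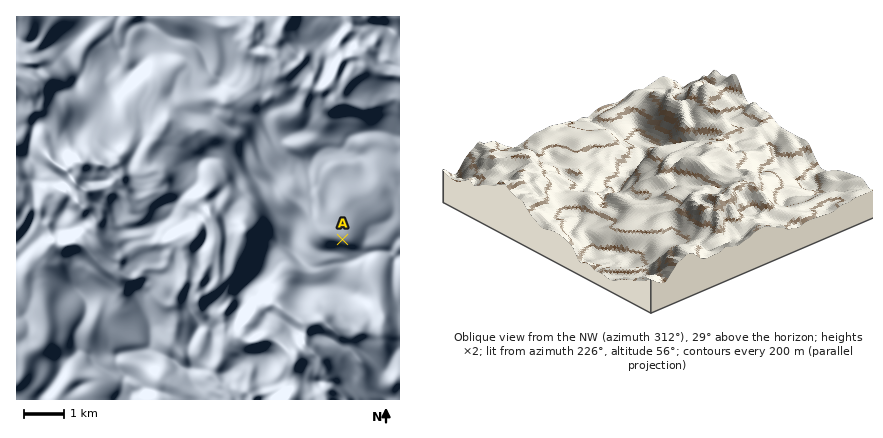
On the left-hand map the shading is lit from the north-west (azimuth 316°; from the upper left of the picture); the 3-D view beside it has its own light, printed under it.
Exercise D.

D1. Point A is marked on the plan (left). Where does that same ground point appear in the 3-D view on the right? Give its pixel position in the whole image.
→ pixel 609 133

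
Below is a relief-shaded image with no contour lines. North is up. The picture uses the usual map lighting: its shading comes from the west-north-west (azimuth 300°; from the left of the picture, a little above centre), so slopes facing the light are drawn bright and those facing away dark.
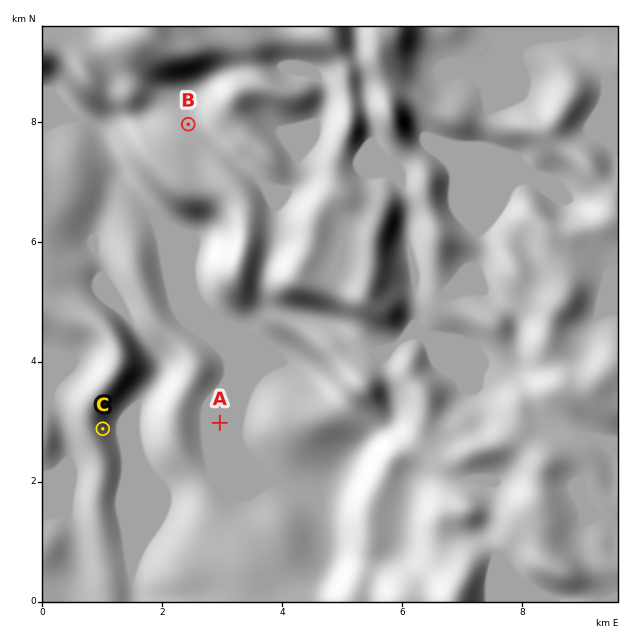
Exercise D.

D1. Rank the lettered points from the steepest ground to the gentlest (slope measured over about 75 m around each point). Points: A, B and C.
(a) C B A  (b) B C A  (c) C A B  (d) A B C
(a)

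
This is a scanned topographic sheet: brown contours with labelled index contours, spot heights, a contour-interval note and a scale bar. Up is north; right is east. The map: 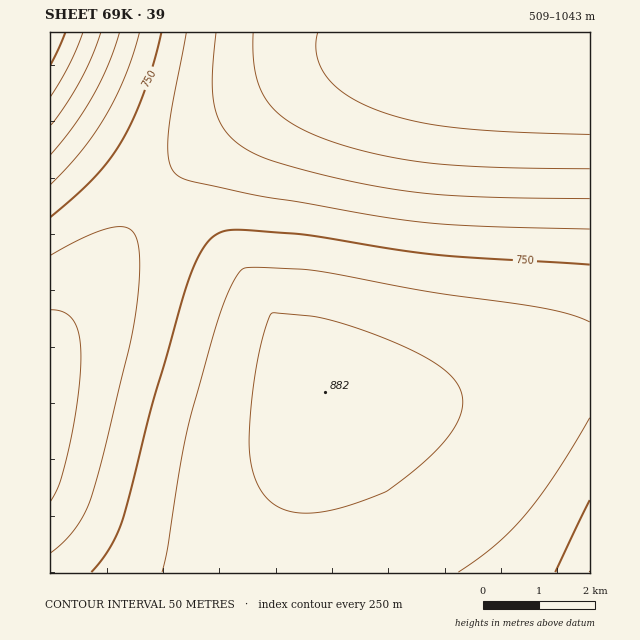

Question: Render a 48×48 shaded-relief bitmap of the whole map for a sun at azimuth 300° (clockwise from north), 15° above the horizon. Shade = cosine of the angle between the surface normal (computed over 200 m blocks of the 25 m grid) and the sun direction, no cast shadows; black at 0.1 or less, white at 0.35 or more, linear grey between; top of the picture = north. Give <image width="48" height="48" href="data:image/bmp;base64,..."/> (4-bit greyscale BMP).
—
<image width="48" height="48" href="data:image/bmp;base64,Qk32BAAAAAAAAHYAAAAoAAAAMAAAADAAAAABAAQAAAAAAIAEAAATCwAAEwsAABAAAAAAAAAAAAAAABEREQAiIiIAMzMzAERERABVVVUAZmZmAHd3dwCIiIgAmZmZAKqqqgC7u7sAzMzMAN3d3QDu7u4A////AN3d3czMu7uqqpmZmZiIiIiIiIiIh3dlRN3d3dzMy7uqqpmZmZmIiIiIiIiIh3dlVO7u3d3My7u6qqmZmZmIiIiIiIiIh3dlVO7u7d3czLu6qqmZmZmYiIiIiIiIh3dmVO7u7t3czLu7qqqZmZmYiIiIiIiIh3dmVe7u7u3dzMu7qqqZmZmZiIiIiIiIiHdmVe7u7u3dzMu7uqqpmZmZiIiIiIiIiHd2Ve7u7u3d3My7uqqpmZmZmIiIiIiIiHd2Ze7u7u7d3My7u6qqmZmZmIiIiIiIiId2Zu7u7u7d3czLu6qqmZmZmIiIiIiIiId3Zu7u7u7t3czLu7qqqZmZmIiIiIiIiIh3Zt7u7u7t3dzMu7qqqZmZmIiIiIiIiIh3dt3u7u7u3dzMy7uqqpmZmZmZmZmYiIiHd93e7u7u3d3My7uqqqmZmZmZmZmZiIiId93e7u7u7d3MzLu6qqmZmZmZmZmZmYiId83d7u7u7d3czLu7qqmZmZmZmZmZmZiIiMzd3u7u7d3czMu7qpmZmZmZmZmZmZmIiMzN3e7u7t3dzMu7qpmZmZmZmZmZmZmZiLzN3d7u7t3d3My7qqmZmZmZmZmZmZmZmbvM3d3u7u3d3My7qqqqqqqqqqqqqpmZmau8zd3e7u3d3cy7qqqqqqqqqqqqqqqpmaq8zN3d7u3d3cy7qqqqqqqqqqqqqqqqqZqrzN3d3u3d3dy7uqqqqqqqqqqqqqqqqpmrvM3d3d3d3dy7u6qqqqqqu7u7u6qqqomau8zd3d3d3cu7u7u7u7u7u7u7u7u7qoiaq7zN3d3d3cu7u7u7u7u7u7u7u7u7u3iJqrzM3d3d3Mu7u7u7u7u7u7u7u7u7u3eJmrvM3d3d3Mu7u7u7u7u7u7u7u7u7u2d4mqu8zd3dzMzMu7u7u7u7zMzMzMzMzFZ4iaq7zN3dzMzMu7u7u7vMzMzMzMzMzFVniJqrzMzMzLzMu7u7u7zMzMzMzMzMzEVmeJmrvMzMu7vLu7u7u8zMzMzMzMzMzERWd4mau7u7u7u7u7u7u8zMzMzMzMzMzDRFZ3iZqru7u7u7u7u7u7zMzMzMzMzMzDNFVniJmqqqq7u7u7u7u7vMzMzMzMzMzCM0VmeImaqqqqu7u7u7u7u8zMzMzMzMzCIzRWZ4iZmaqqqqu7u7u7u7vMzMzMzMzBIjRFZneImZmaqqqqu7u7u7u7vMzMzMzBEiNEVmd4iJmZqqqqqqu7u7u7u7u7u8zBESM0RWZ3eIiZmaqqqqqqu7u7u7u7u7uwESIzRVZnd4iJmZmqqqqqqqu7u7u7u7uwARIjNFVmZ3iIiZmZmqqqqqqqqqqqqqqwABEiM0VWZnd4iJmZmZqqqqqqqqqqqqqgABESM0RVZmd3iIiZmZmZmqqqqqqqqqqgAAESIzRFVmZ3eIiJmZmZmZmZmZmZmZmQAAERIjNEVWZnd4iImZmZmZmZmZmZmZmQAAARIjNEVVZnd4iIiZmZmZmZmZiIiIiAAAAREiM0RVZmd4iIiZmZmZmZmIiIiIiA=="/>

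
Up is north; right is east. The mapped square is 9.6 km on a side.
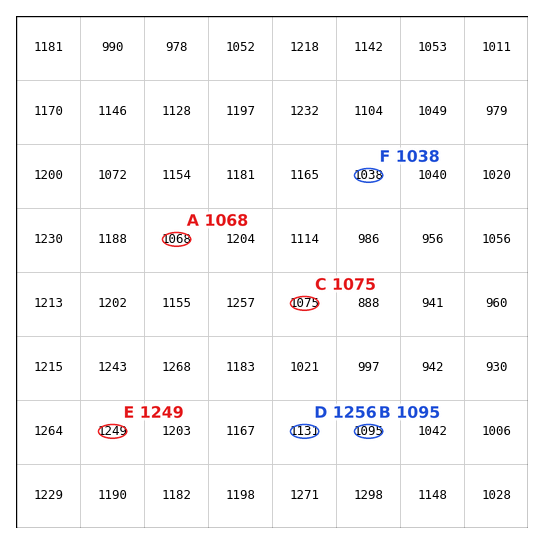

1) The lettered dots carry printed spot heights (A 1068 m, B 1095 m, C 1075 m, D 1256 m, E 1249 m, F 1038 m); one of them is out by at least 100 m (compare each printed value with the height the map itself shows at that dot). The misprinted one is D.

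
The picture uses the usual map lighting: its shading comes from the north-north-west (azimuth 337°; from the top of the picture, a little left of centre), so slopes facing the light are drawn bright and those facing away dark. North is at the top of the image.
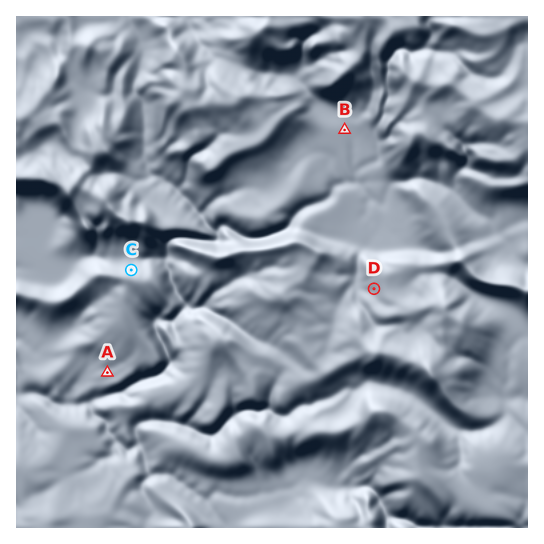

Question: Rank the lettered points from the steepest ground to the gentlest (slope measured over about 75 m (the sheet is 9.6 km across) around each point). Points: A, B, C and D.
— C D A B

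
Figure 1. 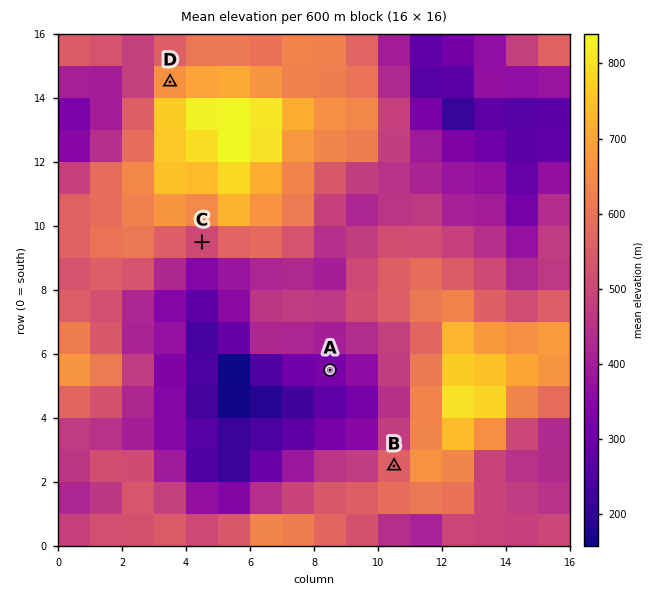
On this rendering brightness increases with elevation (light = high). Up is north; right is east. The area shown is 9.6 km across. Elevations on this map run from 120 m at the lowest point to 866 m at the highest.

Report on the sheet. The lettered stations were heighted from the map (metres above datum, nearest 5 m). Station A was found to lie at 315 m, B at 560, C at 500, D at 685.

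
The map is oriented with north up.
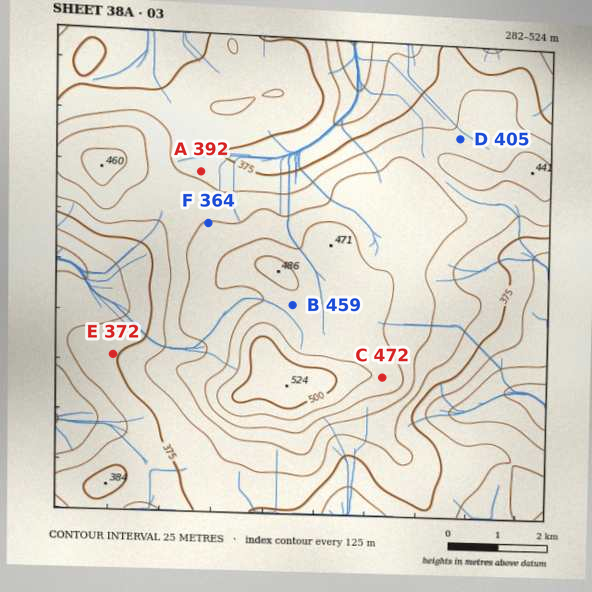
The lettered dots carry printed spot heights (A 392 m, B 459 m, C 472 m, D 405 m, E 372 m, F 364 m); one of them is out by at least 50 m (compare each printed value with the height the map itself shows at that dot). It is F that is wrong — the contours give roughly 426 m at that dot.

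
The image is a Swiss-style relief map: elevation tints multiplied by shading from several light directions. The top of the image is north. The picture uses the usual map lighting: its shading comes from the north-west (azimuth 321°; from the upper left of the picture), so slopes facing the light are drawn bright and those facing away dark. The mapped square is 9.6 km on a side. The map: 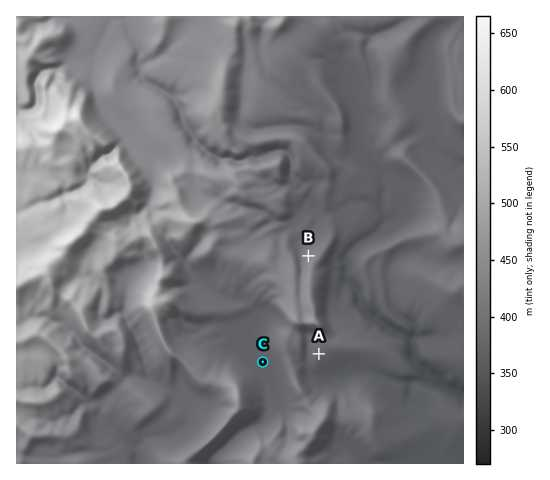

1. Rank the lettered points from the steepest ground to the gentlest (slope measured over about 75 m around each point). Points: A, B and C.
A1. B A C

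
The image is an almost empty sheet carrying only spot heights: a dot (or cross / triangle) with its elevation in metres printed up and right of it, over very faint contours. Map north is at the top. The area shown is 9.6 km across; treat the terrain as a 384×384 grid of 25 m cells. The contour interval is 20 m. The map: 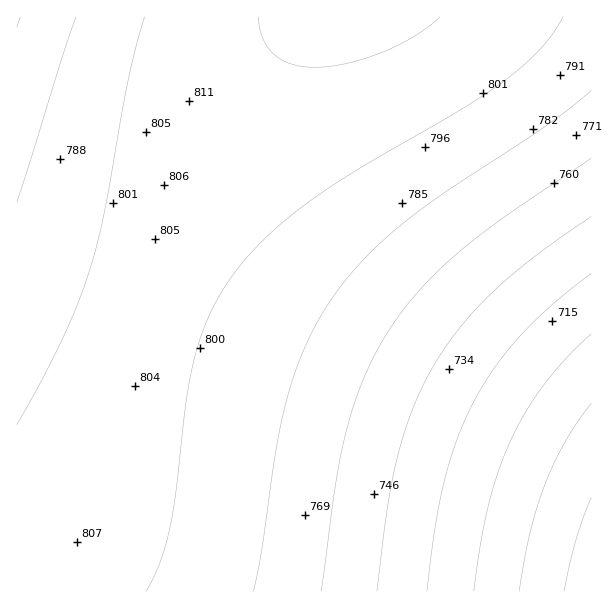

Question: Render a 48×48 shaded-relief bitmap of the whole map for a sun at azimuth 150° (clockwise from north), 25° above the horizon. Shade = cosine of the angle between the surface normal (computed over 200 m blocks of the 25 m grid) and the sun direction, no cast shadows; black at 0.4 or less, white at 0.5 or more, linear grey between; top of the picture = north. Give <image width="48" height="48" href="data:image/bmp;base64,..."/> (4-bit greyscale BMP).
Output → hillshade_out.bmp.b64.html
<image width="48" height="48" href="data:image/bmp;base64,Qk32BAAAAAAAAHYAAAAoAAAAMAAAADAAAAABAAQAAAAAAIAEAAATCwAAEwsAABAAAAAAAAAAAAAAABEREQAiIiIAMzMzAERERABVVVUAZmZmAHd3dwCIiIgAmZmZAKqqqgC7u7sAzMzMAN3d3QDu7u4A////ADRERERERERVVVVVVVVVVVVVVVZmZmZmZjNERERERERVVVVVVVVVVVVVVVZmZmZmZjM0RERERERFVVVVVVVVVVVVVVZmZmZmZjMzREREREREVVVVVVVVVVVVVWZmZmZmZjMzNEREREREVVVVVVVVVVVVVWZmZmZmZjMzNERERERERVVVVVVVVVVVVmZmZmZmZjMzM0RERERERVVVVVVVVVVVVmZmZmZmZjMzMzRERERERVVVVVVVVVVVZmZmZmZmZjMzMzRERERERFVVVVVVVVVWZmZmZmZmZjMzMzNERERERFVVVVVVVVVWZmZmZmZmZjMzMzNERERERFVVVVVVVVVmZmZmZmZmZjMzMzNERERERFVVVVVVVVZmZmZmZmZmZjMzMzM0RERERFVVVVVVVVZmZmZmZmZmZiMzMzM0RERERFVVVVVVVWZmZmZmZmZmZiIzMzM0RERERFVVVVVVVWZmZmZmZmZmZiIzMzMzRERERFVVVVVVVmZmZmZmZmZmZiIzMzMzRERERFVVVVVVVmZmZmZmZmZmZyIjMzMzRERERFVVVVVVVmZmZmZmZmZmdyIjMzMzRERERFVVVVVVZmZmZmZmZmZndyIjMzMzRERERFVVVVVVZmZmZmZmZmZ3dyIiMzMzNERERFVVVVVVZmZmZmZmZmd3dyIiMzMzNERERFVVVVVVZmZmZmZmZnd3dyIiMzMzNERERFVVVVVWZmZmZmZmZ3d3dyIiMzMzNERERFVVVVVWZmZmZmZmZ3d3dyIiIzMzNEREREVVVVVWZmZmZmZmd3d3dyIiIzMzM0REREVVVVVWZmZmZmZmd3d3dyIiIzMzM0REREVVVVVWZmZmZmZmd3d3dyIiIjMzM0REREVVVVVWZmZmZmZnd3d3dyIiIjMzM0REREVVVVVWZmZmZmZnd3d3dyIiIjMzMzREREVVVVVWZmZmZmZnd3d3dyIiIjMzMzRERERVVVVVZmZmZmZmd3d3dyIiIiMzMzRERERVVVVVZmZmZmZmd3d3dyIiIiMzMzRERERVVVVVZmZmZmZmd3d3dyIiIiMzMzNERERFVVVVVmZmZmZmZ3d3dxIiIiIzMzNERERFVVVVVmZmZmZmZnd3dxIiIiIzMzM0RERFVVVVVWZmZmZmZmd3dxEiIiIjMzM0REREVVVVVWZmZmZmZmZ3dxEiIiIjMzMzREREVVVVVVZmZmZmZmZmZxEiIiIjMzMzRERERVVVVVVmZmZmZmZmZhESIiIiMzMzNERERFVVVVVWZmZmZmZmZhESIiIiIzMzNEREREVVVVVVZmZmZmZmZhERIiIiIzMzM0REREVVVVVVVmZmZmZmZhERIiIiIjMzMzRERERVVVVVVVZmZmZmZhEREiIiIjMzMzNERERFVVVVVVVWZmZmZhERESIiIiMzMzNERERERVVVVVVVVmZmZhERESIiIiIzMzM0RERERFVVVVVVVVVVZhERERIiIiIjMzMzNERERERVVVVVVVVVVRERERIiIiIjMzMzNERERERFVVVVVVVVVQ=="/>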